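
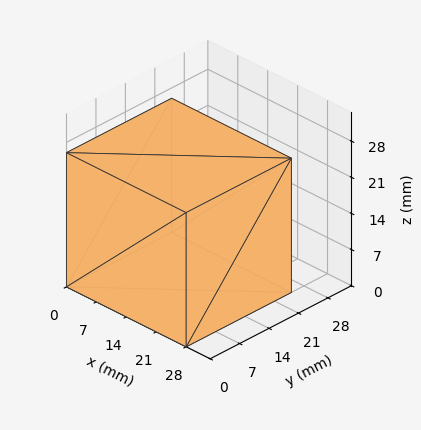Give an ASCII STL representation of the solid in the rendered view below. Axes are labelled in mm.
Reading the render: the shape is a rectangular box, roughly 28 × 25 mm footprint and 26 mm tall (dimensions read to the nearest mm from the axis ticks). For the STL, each face is triangulated and given an outward normal.

solid part
  facet normal 0.0000 0.0000 -1.0000
    outer loop
      vertex 28.0 25.0 0.0
      vertex 28.0 0.0 0.0
      vertex 0.0 0.0 0.0
    endloop
  endfacet
  facet normal 0.0000 0.0000 -1.0000
    outer loop
      vertex 0.0 25.0 0.0
      vertex 28.0 25.0 0.0
      vertex 0.0 0.0 0.0
    endloop
  endfacet
  facet normal 0.0000 0.0000 1.0000
    outer loop
      vertex 0.0 0.0 26.0
      vertex 28.0 0.0 26.0
      vertex 28.0 25.0 26.0
    endloop
  endfacet
  facet normal 0.0000 0.0000 1.0000
    outer loop
      vertex 0.0 0.0 26.0
      vertex 28.0 25.0 26.0
      vertex 0.0 25.0 26.0
    endloop
  endfacet
  facet normal 0.0000 -1.0000 0.0000
    outer loop
      vertex 0.0 0.0 0.0
      vertex 28.0 0.0 0.0
      vertex 28.0 0.0 26.0
    endloop
  endfacet
  facet normal 0.0000 -1.0000 0.0000
    outer loop
      vertex 0.0 0.0 0.0
      vertex 28.0 0.0 26.0
      vertex 0.0 0.0 26.0
    endloop
  endfacet
  facet normal 0.0000 1.0000 0.0000
    outer loop
      vertex 28.0 25.0 26.0
      vertex 28.0 25.0 0.0
      vertex 0.0 25.0 0.0
    endloop
  endfacet
  facet normal 0.0000 1.0000 0.0000
    outer loop
      vertex 0.0 25.0 26.0
      vertex 28.0 25.0 26.0
      vertex 0.0 25.0 0.0
    endloop
  endfacet
  facet normal -1.0000 0.0000 0.0000
    outer loop
      vertex 0.0 25.0 26.0
      vertex 0.0 25.0 0.0
      vertex 0.0 0.0 0.0
    endloop
  endfacet
  facet normal -1.0000 0.0000 0.0000
    outer loop
      vertex 0.0 0.0 26.0
      vertex 0.0 25.0 26.0
      vertex 0.0 0.0 0.0
    endloop
  endfacet
  facet normal 1.0000 0.0000 0.0000
    outer loop
      vertex 28.0 0.0 0.0
      vertex 28.0 25.0 0.0
      vertex 28.0 25.0 26.0
    endloop
  endfacet
  facet normal 1.0000 0.0000 0.0000
    outer loop
      vertex 28.0 0.0 0.0
      vertex 28.0 25.0 26.0
      vertex 28.0 0.0 26.0
    endloop
  endfacet
endsolid part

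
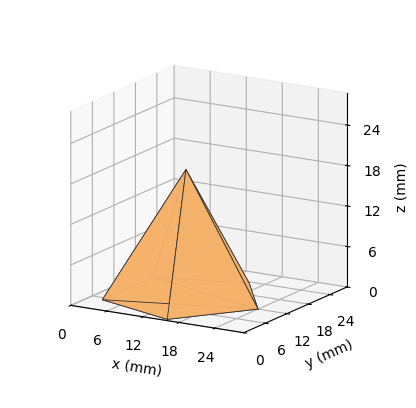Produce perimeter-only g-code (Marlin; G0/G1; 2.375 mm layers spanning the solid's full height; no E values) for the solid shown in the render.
Reading the render: the shape is a regular 5-sided pyramid, base circumscribed radius ≈ 12 mm, apex at z ≈ 19 mm (dimensions read to the nearest mm from the axis ticks). For the g-code, the solid's height is divided into equal slices at the stated Δz and each level perimeter traced with G1 moves after a G0 lift.

; perimeter-only toolpath
G21 ; units = mm
G90 ; absolute positioning
G28 ; home
; layer 1
G0 Z2.375
G0 X22.500 Y12.000
G1 X15.245 Y21.986
G1 X3.505 Y18.171
G1 X3.505 Y5.829
G1 X15.245 Y2.014
G1 X22.500 Y12.000
; layer 2
G0 Z4.750
G0 X21.000 Y12.000
G1 X14.781 Y20.560
G1 X4.719 Y17.290
G1 X4.719 Y6.710
G1 X14.781 Y3.440
G1 X21.000 Y12.000
; layer 3
G0 Z7.125
G0 X19.500 Y12.000
G1 X14.318 Y19.133
G1 X5.933 Y16.408
G1 X5.933 Y7.592
G1 X14.318 Y4.867
G1 X19.500 Y12.000
; layer 4
G0 Z9.500
G0 X18.000 Y12.000
G1 X13.854 Y17.706
G1 X7.146 Y15.527
G1 X7.146 Y8.473
G1 X13.854 Y6.293
G1 X18.000 Y12.000
; layer 5
G0 Z11.875
G0 X16.500 Y12.000
G1 X13.390 Y16.280
G1 X8.360 Y14.645
G1 X8.360 Y9.355
G1 X13.390 Y7.720
G1 X16.500 Y12.000
; layer 6
G0 Z14.250
G0 X15.000 Y12.000
G1 X12.927 Y14.853
G1 X9.573 Y13.763
G1 X9.573 Y10.237
G1 X12.927 Y9.147
G1 X15.000 Y12.000
; layer 7
G0 Z16.625
G0 X13.500 Y12.000
G1 X12.463 Y13.427
G1 X10.787 Y12.882
G1 X10.787 Y11.118
G1 X12.463 Y10.573
G1 X13.500 Y12.000
M2 ; end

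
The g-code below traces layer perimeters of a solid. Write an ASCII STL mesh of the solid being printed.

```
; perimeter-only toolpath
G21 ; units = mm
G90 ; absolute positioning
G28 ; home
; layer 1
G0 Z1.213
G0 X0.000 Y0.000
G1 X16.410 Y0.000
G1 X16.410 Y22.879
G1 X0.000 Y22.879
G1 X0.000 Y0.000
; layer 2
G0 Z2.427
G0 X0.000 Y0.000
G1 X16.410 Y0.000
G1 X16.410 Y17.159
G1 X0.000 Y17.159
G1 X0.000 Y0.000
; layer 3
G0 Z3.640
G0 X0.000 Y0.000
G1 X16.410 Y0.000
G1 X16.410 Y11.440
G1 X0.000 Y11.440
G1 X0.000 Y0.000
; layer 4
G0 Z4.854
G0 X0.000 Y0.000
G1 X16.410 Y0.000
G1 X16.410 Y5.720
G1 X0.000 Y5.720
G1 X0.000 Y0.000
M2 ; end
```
solid part
  facet normal 0.0000 0.0000 -1.0000
    outer loop
      vertex 16.410 28.599 0.000
      vertex 16.410 0.000 0.000
      vertex 0.000 0.000 0.000
    endloop
  endfacet
  facet normal 0.0000 0.0000 -1.0000
    outer loop
      vertex 0.000 28.599 0.000
      vertex 16.410 28.599 0.000
      vertex 0.000 0.000 0.000
    endloop
  endfacet
  facet normal 0.0000 -1.0000 0.0000
    outer loop
      vertex 0.000 0.000 0.000
      vertex 16.410 0.000 0.000
      vertex 16.410 0.000 6.067
    endloop
  endfacet
  facet normal 0.0000 -1.0000 0.0000
    outer loop
      vertex 0.000 0.000 0.000
      vertex 16.410 0.000 6.067
      vertex 0.000 0.000 6.067
    endloop
  endfacet
  facet normal 0.0000 0.2075 0.9782
    outer loop
      vertex 0.000 0.000 6.067
      vertex 16.410 0.000 6.067
      vertex 16.410 28.599 0.000
    endloop
  endfacet
  facet normal 0.0000 0.2075 0.9782
    outer loop
      vertex 0.000 0.000 6.067
      vertex 16.410 28.599 0.000
      vertex 0.000 28.599 0.000
    endloop
  endfacet
  facet normal -1.0000 0.0000 0.0000
    outer loop
      vertex 0.000 0.000 6.067
      vertex 0.000 28.599 0.000
      vertex 0.000 0.000 0.000
    endloop
  endfacet
  facet normal 1.0000 0.0000 0.0000
    outer loop
      vertex 16.410 0.000 0.000
      vertex 16.410 28.599 0.000
      vertex 16.410 0.000 6.067
    endloop
  endfacet
endsolid part

The G0 Z moves step by Δz≈1.213 mm. The G1 loops shrink linearly with z, so the solid tapers from its base footprint up to z≈6.07. Closing with a flat bottom cap and the tapered top and triangulating gives 8 facets — a wedge (ramp): 16.4 × 28.6 mm base, rising to 6.07 mm along the y=0 edge and sloping linearly to z=0 at y=28.6.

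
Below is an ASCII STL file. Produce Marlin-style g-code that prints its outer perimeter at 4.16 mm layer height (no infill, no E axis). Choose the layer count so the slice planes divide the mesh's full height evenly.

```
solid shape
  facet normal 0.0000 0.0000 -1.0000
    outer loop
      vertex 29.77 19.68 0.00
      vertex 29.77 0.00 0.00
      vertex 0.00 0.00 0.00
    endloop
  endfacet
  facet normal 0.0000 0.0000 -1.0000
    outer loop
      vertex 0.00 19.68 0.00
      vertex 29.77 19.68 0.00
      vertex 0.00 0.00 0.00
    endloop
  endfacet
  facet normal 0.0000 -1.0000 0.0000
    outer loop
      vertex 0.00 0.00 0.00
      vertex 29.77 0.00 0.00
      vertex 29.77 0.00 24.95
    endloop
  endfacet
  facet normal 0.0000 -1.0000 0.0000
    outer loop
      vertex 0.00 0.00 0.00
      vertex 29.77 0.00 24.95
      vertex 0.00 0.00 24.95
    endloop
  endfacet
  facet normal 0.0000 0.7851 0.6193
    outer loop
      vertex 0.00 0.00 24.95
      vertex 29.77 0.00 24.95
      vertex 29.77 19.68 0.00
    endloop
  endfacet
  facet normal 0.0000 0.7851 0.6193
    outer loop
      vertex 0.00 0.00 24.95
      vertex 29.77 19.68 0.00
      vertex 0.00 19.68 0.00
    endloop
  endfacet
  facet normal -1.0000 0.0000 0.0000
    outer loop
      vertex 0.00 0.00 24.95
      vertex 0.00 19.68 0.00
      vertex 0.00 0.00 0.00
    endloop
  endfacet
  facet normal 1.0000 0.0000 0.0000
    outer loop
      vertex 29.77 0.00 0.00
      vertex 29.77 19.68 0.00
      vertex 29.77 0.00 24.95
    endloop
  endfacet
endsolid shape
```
; perimeter-only toolpath
G21 ; units = mm
G90 ; absolute positioning
G28 ; home
; layer 1
G0 Z4.16
G0 X0.00 Y0.00
G1 X29.77 Y0.00
G1 X29.77 Y16.40
G1 X0.00 Y16.40
G1 X0.00 Y0.00
; layer 2
G0 Z8.32
G0 X0.00 Y0.00
G1 X29.77 Y0.00
G1 X29.77 Y13.12
G1 X0.00 Y13.12
G1 X0.00 Y0.00
; layer 3
G0 Z12.47
G0 X0.00 Y0.00
G1 X29.77 Y0.00
G1 X29.77 Y9.84
G1 X0.00 Y9.84
G1 X0.00 Y0.00
; layer 4
G0 Z16.63
G0 X0.00 Y0.00
G1 X29.77 Y0.00
G1 X29.77 Y6.56
G1 X0.00 Y6.56
G1 X0.00 Y0.00
; layer 5
G0 Z20.79
G0 X0.00 Y0.00
G1 X29.77 Y0.00
G1 X29.77 Y3.28
G1 X0.00 Y3.28
G1 X0.00 Y0.00
M2 ; end

The solid is a wedge (ramp): 29.8 × 19.7 mm base, rising to 24.9 mm along the y=0 edge and sloping linearly to z=0 at y=19.7. Slicing at Δz = 4.16 mm — 6 equal slices spanning the solid's height, so layer i sits at z = i·h/6 — gives 5 non-empty perimeters. Each is a 4-segment closed polygon; G0 lifts to the layer z and rapids to the start vertex, then G1 traces the edges. The cross-section shrinks linearly with z (the slice at the apex is degenerate and omitted).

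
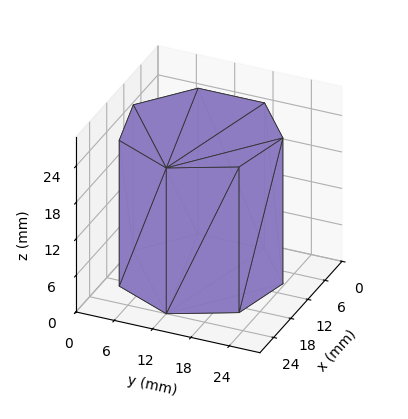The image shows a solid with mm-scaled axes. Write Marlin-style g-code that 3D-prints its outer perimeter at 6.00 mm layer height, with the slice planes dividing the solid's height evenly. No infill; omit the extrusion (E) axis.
Reading the render: the shape is a regular 7-sided prism (a cylinder approximated with 7 flat sides), circumscribed radius ≈ 12 mm, height ≈ 24 mm (dimensions read to the nearest mm from the axis ticks). For the g-code, the solid's height is divided into equal slices at the stated Δz and each level perimeter traced with G1 moves after a G0 lift.

; perimeter-only toolpath
G21 ; units = mm
G90 ; absolute positioning
G28 ; home
; layer 1
G0 Z6.00
G0 X24.00 Y12.00
G1 X19.48 Y21.38
G1 X9.33 Y23.70
G1 X1.19 Y17.21
G1 X1.19 Y6.79
G1 X9.33 Y0.30
G1 X19.48 Y2.62
G1 X24.00 Y12.00
; layer 2
G0 Z12.00
G0 X24.00 Y12.00
G1 X19.48 Y21.38
G1 X9.33 Y23.70
G1 X1.19 Y17.21
G1 X1.19 Y6.79
G1 X9.33 Y0.30
G1 X19.48 Y2.62
G1 X24.00 Y12.00
; layer 3
G0 Z18.00
G0 X24.00 Y12.00
G1 X19.48 Y21.38
G1 X9.33 Y23.70
G1 X1.19 Y17.21
G1 X1.19 Y6.79
G1 X9.33 Y0.30
G1 X19.48 Y2.62
G1 X24.00 Y12.00
; layer 4
G0 Z24.00
G0 X24.00 Y12.00
G1 X19.48 Y21.38
G1 X9.33 Y23.70
G1 X1.19 Y17.21
G1 X1.19 Y6.79
G1 X9.33 Y0.30
G1 X19.48 Y2.62
G1 X24.00 Y12.00
M2 ; end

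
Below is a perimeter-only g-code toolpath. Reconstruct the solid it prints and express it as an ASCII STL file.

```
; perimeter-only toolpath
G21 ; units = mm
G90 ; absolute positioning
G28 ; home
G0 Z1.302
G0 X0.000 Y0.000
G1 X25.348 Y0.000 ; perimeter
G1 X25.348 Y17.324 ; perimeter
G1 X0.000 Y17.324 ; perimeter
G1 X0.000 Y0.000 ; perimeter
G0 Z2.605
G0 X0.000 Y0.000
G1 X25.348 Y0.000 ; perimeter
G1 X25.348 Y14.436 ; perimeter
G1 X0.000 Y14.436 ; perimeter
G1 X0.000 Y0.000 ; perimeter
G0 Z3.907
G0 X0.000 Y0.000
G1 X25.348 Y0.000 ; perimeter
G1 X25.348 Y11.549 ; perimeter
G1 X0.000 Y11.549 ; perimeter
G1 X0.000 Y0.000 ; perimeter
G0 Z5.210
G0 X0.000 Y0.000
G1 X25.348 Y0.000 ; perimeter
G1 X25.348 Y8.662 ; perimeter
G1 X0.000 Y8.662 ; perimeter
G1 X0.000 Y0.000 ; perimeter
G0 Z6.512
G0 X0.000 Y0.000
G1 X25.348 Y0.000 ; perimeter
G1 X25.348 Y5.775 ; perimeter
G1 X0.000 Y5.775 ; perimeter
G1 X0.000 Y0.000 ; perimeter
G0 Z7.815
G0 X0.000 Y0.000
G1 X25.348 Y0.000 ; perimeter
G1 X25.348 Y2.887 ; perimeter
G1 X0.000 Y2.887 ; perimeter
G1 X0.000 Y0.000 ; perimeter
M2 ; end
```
solid part
  facet normal 0.0000 0.0000 -1.0000
    outer loop
      vertex 25.348 20.211 0.000
      vertex 25.348 0.000 0.000
      vertex 0.000 0.000 0.000
    endloop
  endfacet
  facet normal 0.0000 0.0000 -1.0000
    outer loop
      vertex 0.000 20.211 0.000
      vertex 25.348 20.211 0.000
      vertex 0.000 0.000 0.000
    endloop
  endfacet
  facet normal 0.0000 -1.0000 0.0000
    outer loop
      vertex 0.000 0.000 0.000
      vertex 25.348 0.000 0.000
      vertex 25.348 0.000 9.117
    endloop
  endfacet
  facet normal 0.0000 -1.0000 0.0000
    outer loop
      vertex 0.000 0.000 0.000
      vertex 25.348 0.000 9.117
      vertex 0.000 0.000 9.117
    endloop
  endfacet
  facet normal 0.0000 0.4112 0.9115
    outer loop
      vertex 0.000 0.000 9.117
      vertex 25.348 0.000 9.117
      vertex 25.348 20.211 0.000
    endloop
  endfacet
  facet normal 0.0000 0.4112 0.9115
    outer loop
      vertex 0.000 0.000 9.117
      vertex 25.348 20.211 0.000
      vertex 0.000 20.211 0.000
    endloop
  endfacet
  facet normal -1.0000 0.0000 0.0000
    outer loop
      vertex 0.000 0.000 9.117
      vertex 0.000 20.211 0.000
      vertex 0.000 0.000 0.000
    endloop
  endfacet
  facet normal 1.0000 0.0000 0.0000
    outer loop
      vertex 25.348 0.000 0.000
      vertex 25.348 20.211 0.000
      vertex 25.348 0.000 9.117
    endloop
  endfacet
endsolid part

The G0 Z moves step by Δz≈1.302 mm. The G1 loops shrink linearly with z, so the solid tapers from its base footprint up to z≈9.12. Closing with a flat bottom cap and the tapered top and triangulating gives 8 facets — a wedge (ramp): 25.3 × 20.2 mm base, rising to 9.12 mm along the y=0 edge and sloping linearly to z=0 at y=20.2.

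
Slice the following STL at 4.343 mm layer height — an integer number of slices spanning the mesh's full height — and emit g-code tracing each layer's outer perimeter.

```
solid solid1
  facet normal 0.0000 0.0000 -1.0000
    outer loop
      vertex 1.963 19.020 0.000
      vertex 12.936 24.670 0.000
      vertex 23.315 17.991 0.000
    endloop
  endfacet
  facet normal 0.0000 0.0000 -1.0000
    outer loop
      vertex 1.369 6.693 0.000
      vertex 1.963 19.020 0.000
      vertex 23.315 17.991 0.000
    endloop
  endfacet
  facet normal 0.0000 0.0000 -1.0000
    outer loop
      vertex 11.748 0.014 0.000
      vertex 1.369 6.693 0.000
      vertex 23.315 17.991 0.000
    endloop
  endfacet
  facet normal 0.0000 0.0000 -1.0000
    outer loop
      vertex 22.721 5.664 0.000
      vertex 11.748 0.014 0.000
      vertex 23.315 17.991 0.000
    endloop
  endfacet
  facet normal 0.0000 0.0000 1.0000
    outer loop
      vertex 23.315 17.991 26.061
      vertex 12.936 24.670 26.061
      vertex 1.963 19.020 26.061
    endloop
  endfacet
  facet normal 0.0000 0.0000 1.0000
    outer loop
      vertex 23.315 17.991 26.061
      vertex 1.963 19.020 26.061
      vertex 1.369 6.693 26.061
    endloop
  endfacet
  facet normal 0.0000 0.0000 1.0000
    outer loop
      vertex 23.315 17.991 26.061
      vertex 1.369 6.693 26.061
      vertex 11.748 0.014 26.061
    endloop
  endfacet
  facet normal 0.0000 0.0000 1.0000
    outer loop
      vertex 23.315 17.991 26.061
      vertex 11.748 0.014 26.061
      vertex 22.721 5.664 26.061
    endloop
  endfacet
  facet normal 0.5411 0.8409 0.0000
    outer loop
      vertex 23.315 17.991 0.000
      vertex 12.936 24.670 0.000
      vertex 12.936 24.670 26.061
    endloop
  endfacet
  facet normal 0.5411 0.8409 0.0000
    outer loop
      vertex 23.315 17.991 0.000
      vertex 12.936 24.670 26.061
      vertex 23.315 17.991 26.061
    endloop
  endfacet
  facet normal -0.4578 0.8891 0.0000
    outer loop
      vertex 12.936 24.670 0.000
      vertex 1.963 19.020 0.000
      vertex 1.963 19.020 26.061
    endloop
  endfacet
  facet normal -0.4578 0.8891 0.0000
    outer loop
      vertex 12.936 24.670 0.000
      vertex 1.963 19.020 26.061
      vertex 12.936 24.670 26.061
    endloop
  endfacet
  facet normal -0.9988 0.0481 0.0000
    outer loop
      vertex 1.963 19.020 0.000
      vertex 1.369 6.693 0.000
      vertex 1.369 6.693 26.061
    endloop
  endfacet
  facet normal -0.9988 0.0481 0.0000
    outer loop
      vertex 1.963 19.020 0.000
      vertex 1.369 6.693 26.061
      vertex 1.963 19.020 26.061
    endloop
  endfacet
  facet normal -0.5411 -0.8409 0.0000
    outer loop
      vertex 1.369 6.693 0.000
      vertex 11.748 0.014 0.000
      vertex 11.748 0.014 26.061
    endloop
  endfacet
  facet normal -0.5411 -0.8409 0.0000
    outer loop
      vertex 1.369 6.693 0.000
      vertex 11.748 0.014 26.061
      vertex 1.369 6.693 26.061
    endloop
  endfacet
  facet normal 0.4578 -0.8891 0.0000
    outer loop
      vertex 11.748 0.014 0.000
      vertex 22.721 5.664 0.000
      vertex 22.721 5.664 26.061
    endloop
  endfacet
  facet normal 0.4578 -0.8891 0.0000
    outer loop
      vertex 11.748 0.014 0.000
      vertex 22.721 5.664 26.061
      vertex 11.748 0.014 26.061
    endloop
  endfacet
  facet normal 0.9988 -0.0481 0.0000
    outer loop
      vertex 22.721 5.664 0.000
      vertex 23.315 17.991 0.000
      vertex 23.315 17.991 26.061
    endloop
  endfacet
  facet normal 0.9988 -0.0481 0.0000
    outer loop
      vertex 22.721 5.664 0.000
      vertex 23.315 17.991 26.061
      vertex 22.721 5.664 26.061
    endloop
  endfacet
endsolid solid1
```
; perimeter-only toolpath
G21 ; units = mm
G90 ; absolute positioning
G28 ; home
; layer 1
G0 Z4.343
G0 X23.315 Y17.991
G1 X12.936 Y24.670
G1 X1.963 Y19.020
G1 X1.369 Y6.693
G1 X11.748 Y0.014
G1 X22.721 Y5.664
G1 X23.315 Y17.991
; layer 2
G0 Z8.687
G0 X23.315 Y17.991
G1 X12.936 Y24.670
G1 X1.963 Y19.020
G1 X1.369 Y6.693
G1 X11.748 Y0.014
G1 X22.721 Y5.664
G1 X23.315 Y17.991
; layer 3
G0 Z13.030
G0 X23.315 Y17.991
G1 X12.936 Y24.670
G1 X1.963 Y19.020
G1 X1.369 Y6.693
G1 X11.748 Y0.014
G1 X22.721 Y5.664
G1 X23.315 Y17.991
; layer 4
G0 Z17.374
G0 X23.315 Y17.991
G1 X12.936 Y24.670
G1 X1.963 Y19.020
G1 X1.369 Y6.693
G1 X11.748 Y0.014
G1 X22.721 Y5.664
G1 X23.315 Y17.991
; layer 5
G0 Z21.717
G0 X23.315 Y17.991
G1 X12.936 Y24.670
G1 X1.963 Y19.020
G1 X1.369 Y6.693
G1 X11.748 Y0.014
G1 X22.721 Y5.664
G1 X23.315 Y17.991
; layer 6
G0 Z26.061
G0 X23.315 Y17.991
G1 X12.936 Y24.670
G1 X1.963 Y19.020
G1 X1.369 Y6.693
G1 X11.748 Y0.014
G1 X22.721 Y5.664
G1 X23.315 Y17.991
M2 ; end

The solid is a regular 6-sided prism (a cylinder approximated with 6 flat sides), circumscribed radius ≈ 12.3 mm, height ≈ 26.1 mm. Slicing at Δz = 4.343 mm — 6 equal slices spanning the solid's height, so layer i sits at z = i·h/6 — gives 6 non-empty perimeters. Each is a 6-segment closed polygon; G0 lifts to the layer z and rapids to the start vertex, then G1 traces the edges.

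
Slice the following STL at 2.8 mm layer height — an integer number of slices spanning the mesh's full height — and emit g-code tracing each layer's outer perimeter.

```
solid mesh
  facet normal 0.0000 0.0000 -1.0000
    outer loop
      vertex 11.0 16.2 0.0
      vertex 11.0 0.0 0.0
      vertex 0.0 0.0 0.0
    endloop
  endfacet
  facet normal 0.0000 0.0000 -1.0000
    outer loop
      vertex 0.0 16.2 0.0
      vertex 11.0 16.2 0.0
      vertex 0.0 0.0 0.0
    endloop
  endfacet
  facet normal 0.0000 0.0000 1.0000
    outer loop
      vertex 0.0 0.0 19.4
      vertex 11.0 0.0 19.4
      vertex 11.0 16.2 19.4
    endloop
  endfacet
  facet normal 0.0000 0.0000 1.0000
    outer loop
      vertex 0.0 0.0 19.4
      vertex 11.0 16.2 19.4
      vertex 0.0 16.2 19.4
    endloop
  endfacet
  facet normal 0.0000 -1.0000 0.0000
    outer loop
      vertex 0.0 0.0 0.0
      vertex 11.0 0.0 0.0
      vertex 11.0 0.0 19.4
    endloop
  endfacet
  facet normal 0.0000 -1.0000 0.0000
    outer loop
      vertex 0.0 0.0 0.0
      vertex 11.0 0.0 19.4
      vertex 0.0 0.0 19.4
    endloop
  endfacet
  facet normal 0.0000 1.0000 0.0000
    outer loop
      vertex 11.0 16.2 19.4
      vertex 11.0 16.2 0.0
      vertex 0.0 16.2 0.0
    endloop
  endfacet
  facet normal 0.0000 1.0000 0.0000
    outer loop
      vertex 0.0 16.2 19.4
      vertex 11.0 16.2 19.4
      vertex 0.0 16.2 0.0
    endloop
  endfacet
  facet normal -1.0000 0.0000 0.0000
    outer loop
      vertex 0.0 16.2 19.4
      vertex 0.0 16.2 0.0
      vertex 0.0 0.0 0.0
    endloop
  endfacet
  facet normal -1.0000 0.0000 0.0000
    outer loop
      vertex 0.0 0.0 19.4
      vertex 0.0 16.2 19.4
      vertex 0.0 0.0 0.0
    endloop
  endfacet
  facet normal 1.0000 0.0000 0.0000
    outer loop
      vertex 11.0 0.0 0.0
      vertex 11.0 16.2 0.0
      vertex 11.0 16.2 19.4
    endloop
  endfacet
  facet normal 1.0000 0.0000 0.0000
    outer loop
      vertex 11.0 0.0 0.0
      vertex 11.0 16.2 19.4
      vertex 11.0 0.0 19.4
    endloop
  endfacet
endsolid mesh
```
; perimeter-only toolpath
G21 ; units = mm
G90 ; absolute positioning
G28 ; home
; layer 1
G0 Z2.8
G0 X0.0 Y0.0
G1 X11.0 Y0.0
G1 X11.0 Y16.2
G1 X0.0 Y16.2
G1 X0.0 Y0.0
; layer 2
G0 Z5.5
G0 X0.0 Y0.0
G1 X11.0 Y0.0
G1 X11.0 Y16.2
G1 X0.0 Y16.2
G1 X0.0 Y0.0
; layer 3
G0 Z8.3
G0 X0.0 Y0.0
G1 X11.0 Y0.0
G1 X11.0 Y16.2
G1 X0.0 Y16.2
G1 X0.0 Y0.0
; layer 4
G0 Z11.1
G0 X0.0 Y0.0
G1 X11.0 Y0.0
G1 X11.0 Y16.2
G1 X0.0 Y16.2
G1 X0.0 Y0.0
; layer 5
G0 Z13.9
G0 X0.0 Y0.0
G1 X11.0 Y0.0
G1 X11.0 Y16.2
G1 X0.0 Y16.2
G1 X0.0 Y0.0
; layer 6
G0 Z16.6
G0 X0.0 Y0.0
G1 X11.0 Y0.0
G1 X11.0 Y16.2
G1 X0.0 Y16.2
G1 X0.0 Y0.0
; layer 7
G0 Z19.4
G0 X0.0 Y0.0
G1 X11.0 Y0.0
G1 X11.0 Y16.2
G1 X0.0 Y16.2
G1 X0.0 Y0.0
M2 ; end

The solid is a rectangular box, roughly 11 × 16.2 mm footprint and 19.4 mm tall. Slicing at Δz = 2.8 mm — 7 equal slices spanning the solid's height, so layer i sits at z = i·h/7 — gives 7 non-empty perimeters. Each is a 4-segment closed polygon; G0 lifts to the layer z and rapids to the start vertex, then G1 traces the edges.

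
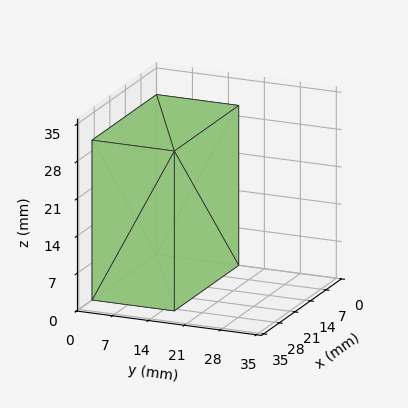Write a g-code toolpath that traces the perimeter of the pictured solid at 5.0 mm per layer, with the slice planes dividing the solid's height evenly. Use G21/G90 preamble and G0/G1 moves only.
Reading the render: the shape is a rectangular box, roughly 29 × 16 mm footprint and 30 mm tall (dimensions read to the nearest mm from the axis ticks). For the g-code, the solid's height is divided into equal slices at the stated Δz and each level perimeter traced with G1 moves after a G0 lift.

; perimeter-only toolpath
G21 ; units = mm
G90 ; absolute positioning
G28 ; home
; layer 1
G0 Z5.0
G0 X0.0 Y0.0
G1 X29.0 Y0.0
G1 X29.0 Y16.0
G1 X0.0 Y16.0
G1 X0.0 Y0.0
; layer 2
G0 Z10.0
G0 X0.0 Y0.0
G1 X29.0 Y0.0
G1 X29.0 Y16.0
G1 X0.0 Y16.0
G1 X0.0 Y0.0
; layer 3
G0 Z15.0
G0 X0.0 Y0.0
G1 X29.0 Y0.0
G1 X29.0 Y16.0
G1 X0.0 Y16.0
G1 X0.0 Y0.0
; layer 4
G0 Z20.0
G0 X0.0 Y0.0
G1 X29.0 Y0.0
G1 X29.0 Y16.0
G1 X0.0 Y16.0
G1 X0.0 Y0.0
; layer 5
G0 Z25.0
G0 X0.0 Y0.0
G1 X29.0 Y0.0
G1 X29.0 Y16.0
G1 X0.0 Y16.0
G1 X0.0 Y0.0
; layer 6
G0 Z30.0
G0 X0.0 Y0.0
G1 X29.0 Y0.0
G1 X29.0 Y16.0
G1 X0.0 Y16.0
G1 X0.0 Y0.0
M2 ; end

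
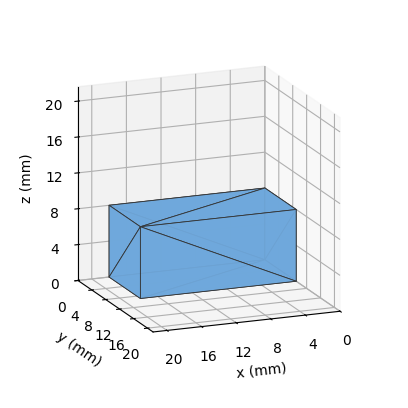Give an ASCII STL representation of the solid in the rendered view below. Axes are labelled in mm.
Reading the render: the shape is a rectangular box, roughly 18 × 9 mm footprint and 8 mm tall (dimensions read to the nearest mm from the axis ticks). For the STL, each face is triangulated and given an outward normal.

solid part
  facet normal 0.0000 0.0000 -1.0000
    outer loop
      vertex 18.000 9.000 0.000
      vertex 18.000 0.000 0.000
      vertex 0.000 0.000 0.000
    endloop
  endfacet
  facet normal 0.0000 0.0000 -1.0000
    outer loop
      vertex 0.000 9.000 0.000
      vertex 18.000 9.000 0.000
      vertex 0.000 0.000 0.000
    endloop
  endfacet
  facet normal 0.0000 0.0000 1.0000
    outer loop
      vertex 0.000 0.000 8.000
      vertex 18.000 0.000 8.000
      vertex 18.000 9.000 8.000
    endloop
  endfacet
  facet normal 0.0000 0.0000 1.0000
    outer loop
      vertex 0.000 0.000 8.000
      vertex 18.000 9.000 8.000
      vertex 0.000 9.000 8.000
    endloop
  endfacet
  facet normal 0.0000 -1.0000 0.0000
    outer loop
      vertex 0.000 0.000 0.000
      vertex 18.000 0.000 0.000
      vertex 18.000 0.000 8.000
    endloop
  endfacet
  facet normal 0.0000 -1.0000 0.0000
    outer loop
      vertex 0.000 0.000 0.000
      vertex 18.000 0.000 8.000
      vertex 0.000 0.000 8.000
    endloop
  endfacet
  facet normal 0.0000 1.0000 0.0000
    outer loop
      vertex 18.000 9.000 8.000
      vertex 18.000 9.000 0.000
      vertex 0.000 9.000 0.000
    endloop
  endfacet
  facet normal 0.0000 1.0000 0.0000
    outer loop
      vertex 0.000 9.000 8.000
      vertex 18.000 9.000 8.000
      vertex 0.000 9.000 0.000
    endloop
  endfacet
  facet normal -1.0000 0.0000 0.0000
    outer loop
      vertex 0.000 9.000 8.000
      vertex 0.000 9.000 0.000
      vertex 0.000 0.000 0.000
    endloop
  endfacet
  facet normal -1.0000 0.0000 0.0000
    outer loop
      vertex 0.000 0.000 8.000
      vertex 0.000 9.000 8.000
      vertex 0.000 0.000 0.000
    endloop
  endfacet
  facet normal 1.0000 0.0000 0.0000
    outer loop
      vertex 18.000 0.000 0.000
      vertex 18.000 9.000 0.000
      vertex 18.000 9.000 8.000
    endloop
  endfacet
  facet normal 1.0000 0.0000 0.0000
    outer loop
      vertex 18.000 0.000 0.000
      vertex 18.000 9.000 8.000
      vertex 18.000 0.000 8.000
    endloop
  endfacet
endsolid part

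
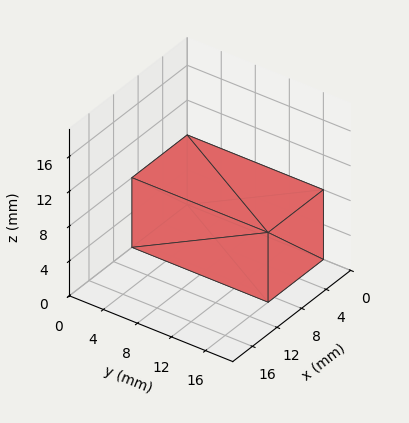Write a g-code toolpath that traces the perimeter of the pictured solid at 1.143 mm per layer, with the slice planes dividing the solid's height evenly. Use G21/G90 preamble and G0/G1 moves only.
Reading the render: the shape is a rectangular box, roughly 9 × 16 mm footprint and 8 mm tall (dimensions read to the nearest mm from the axis ticks). For the g-code, the solid's height is divided into equal slices at the stated Δz and each level perimeter traced with G1 moves after a G0 lift.

; perimeter-only toolpath
G21 ; units = mm
G90 ; absolute positioning
G28 ; home
; layer 1
G0 Z1.143
G0 X0.000 Y0.000
G1 X9.000 Y0.000
G1 X9.000 Y16.000
G1 X0.000 Y16.000
G1 X0.000 Y0.000
; layer 2
G0 Z2.286
G0 X0.000 Y0.000
G1 X9.000 Y0.000
G1 X9.000 Y16.000
G1 X0.000 Y16.000
G1 X0.000 Y0.000
; layer 3
G0 Z3.429
G0 X0.000 Y0.000
G1 X9.000 Y0.000
G1 X9.000 Y16.000
G1 X0.000 Y16.000
G1 X0.000 Y0.000
; layer 4
G0 Z4.571
G0 X0.000 Y0.000
G1 X9.000 Y0.000
G1 X9.000 Y16.000
G1 X0.000 Y16.000
G1 X0.000 Y0.000
; layer 5
G0 Z5.714
G0 X0.000 Y0.000
G1 X9.000 Y0.000
G1 X9.000 Y16.000
G1 X0.000 Y16.000
G1 X0.000 Y0.000
; layer 6
G0 Z6.857
G0 X0.000 Y0.000
G1 X9.000 Y0.000
G1 X9.000 Y16.000
G1 X0.000 Y16.000
G1 X0.000 Y0.000
; layer 7
G0 Z8.000
G0 X0.000 Y0.000
G1 X9.000 Y0.000
G1 X9.000 Y16.000
G1 X0.000 Y16.000
G1 X0.000 Y0.000
M2 ; end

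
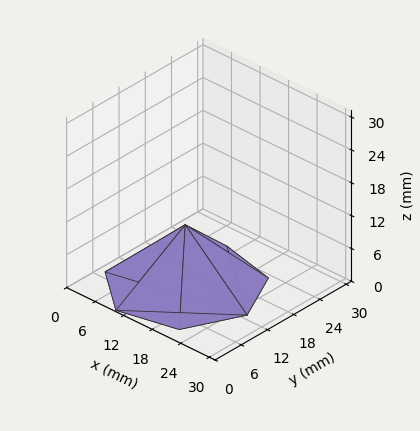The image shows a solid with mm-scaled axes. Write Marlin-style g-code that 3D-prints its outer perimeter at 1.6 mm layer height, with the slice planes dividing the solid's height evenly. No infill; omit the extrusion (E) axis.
Reading the render: the shape is a regular 7-sided pyramid, base circumscribed radius ≈ 13 mm, apex at z ≈ 11 mm (dimensions read to the nearest mm from the axis ticks). For the g-code, the solid's height is divided into equal slices at the stated Δz and each level perimeter traced with G1 moves after a G0 lift.

; perimeter-only toolpath
G21 ; units = mm
G90 ; absolute positioning
G28 ; home
; layer 1
G0 Z1.6
G0 X24.1 Y13.0
G1 X19.9 Y21.7
G1 X10.5 Y23.9
G1 X3.0 Y17.8
G1 X3.0 Y8.2
G1 X10.5 Y2.1
G1 X19.9 Y4.3
G1 X24.1 Y13.0
; layer 2
G0 Z3.1
G0 X22.3 Y13.0
G1 X18.8 Y20.3
G1 X10.9 Y22.1
G1 X4.6 Y17.0
G1 X4.6 Y9.0
G1 X10.9 Y3.9
G1 X18.8 Y5.7
G1 X22.3 Y13.0
; layer 3
G0 Z4.7
G0 X20.4 Y13.0
G1 X17.6 Y18.8
G1 X11.3 Y20.3
G1 X6.3 Y16.2
G1 X6.3 Y9.8
G1 X11.3 Y5.7
G1 X17.6 Y7.2
G1 X20.4 Y13.0
; layer 4
G0 Z6.3
G0 X18.6 Y13.0
G1 X16.5 Y17.4
G1 X11.8 Y18.4
G1 X8.0 Y15.4
G1 X8.0 Y10.6
G1 X11.8 Y7.6
G1 X16.5 Y8.6
G1 X18.6 Y13.0
; layer 5
G0 Z7.9
G0 X16.7 Y13.0
G1 X15.3 Y15.9
G1 X12.2 Y16.6
G1 X9.7 Y14.6
G1 X9.7 Y11.4
G1 X12.2 Y9.4
G1 X15.3 Y10.1
G1 X16.7 Y13.0
; layer 6
G0 Z9.4
G0 X14.9 Y13.0
G1 X14.2 Y14.5
G1 X12.6 Y14.8
G1 X11.3 Y13.8
G1 X11.3 Y12.2
G1 X12.6 Y11.2
G1 X14.2 Y11.5
G1 X14.9 Y13.0
M2 ; end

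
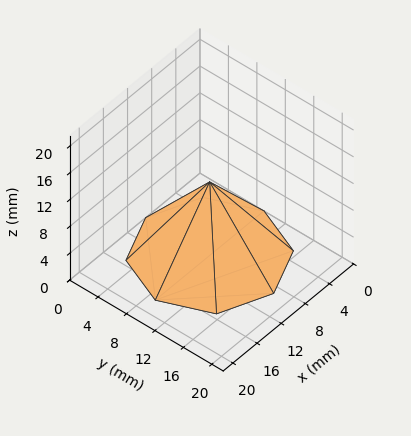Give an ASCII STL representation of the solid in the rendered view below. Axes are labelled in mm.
Reading the render: the shape is a regular 8-sided pyramid, base circumscribed radius ≈ 9 mm, apex at z ≈ 11 mm (dimensions read to the nearest mm from the axis ticks). For the STL, each face is triangulated and given an outward normal.

solid part
  facet normal 0.0000 0.0000 -1.0000
    outer loop
      vertex 9.000 18.000 0.000
      vertex 15.364 15.364 0.000
      vertex 18.000 9.000 0.000
    endloop
  endfacet
  facet normal 0.0000 0.0000 -1.0000
    outer loop
      vertex 2.636 15.364 0.000
      vertex 9.000 18.000 0.000
      vertex 18.000 9.000 0.000
    endloop
  endfacet
  facet normal 0.0000 0.0000 -1.0000
    outer loop
      vertex 0.000 9.000 0.000
      vertex 2.636 15.364 0.000
      vertex 18.000 9.000 0.000
    endloop
  endfacet
  facet normal 0.0000 0.0000 -1.0000
    outer loop
      vertex 2.636 2.636 0.000
      vertex 0.000 9.000 0.000
      vertex 18.000 9.000 0.000
    endloop
  endfacet
  facet normal 0.0000 0.0000 -1.0000
    outer loop
      vertex 9.000 0.000 0.000
      vertex 2.636 2.636 0.000
      vertex 18.000 9.000 0.000
    endloop
  endfacet
  facet normal 0.0000 0.0000 -1.0000
    outer loop
      vertex 15.364 2.636 0.000
      vertex 9.000 0.000 0.000
      vertex 18.000 9.000 0.000
    endloop
  endfacet
  facet normal 0.7370 0.3053 0.6030
    outer loop
      vertex 18.000 9.000 0.000
      vertex 15.364 15.364 0.000
      vertex 9.000 9.000 11.000
    endloop
  endfacet
  facet normal 0.3053 0.7370 0.6030
    outer loop
      vertex 15.364 15.364 0.000
      vertex 9.000 18.000 0.000
      vertex 9.000 9.000 11.000
    endloop
  endfacet
  facet normal -0.3053 0.7370 0.6030
    outer loop
      vertex 9.000 18.000 0.000
      vertex 2.636 15.364 0.000
      vertex 9.000 9.000 11.000
    endloop
  endfacet
  facet normal -0.7370 0.3053 0.6030
    outer loop
      vertex 2.636 15.364 0.000
      vertex 0.000 9.000 0.000
      vertex 9.000 9.000 11.000
    endloop
  endfacet
  facet normal -0.7370 -0.3053 0.6030
    outer loop
      vertex 0.000 9.000 0.000
      vertex 2.636 2.636 0.000
      vertex 9.000 9.000 11.000
    endloop
  endfacet
  facet normal -0.3053 -0.7370 0.6030
    outer loop
      vertex 2.636 2.636 0.000
      vertex 9.000 0.000 0.000
      vertex 9.000 9.000 11.000
    endloop
  endfacet
  facet normal 0.3053 -0.7370 0.6030
    outer loop
      vertex 9.000 0.000 0.000
      vertex 15.364 2.636 0.000
      vertex 9.000 9.000 11.000
    endloop
  endfacet
  facet normal 0.7370 -0.3053 0.6030
    outer loop
      vertex 15.364 2.636 0.000
      vertex 18.000 9.000 0.000
      vertex 9.000 9.000 11.000
    endloop
  endfacet
endsolid part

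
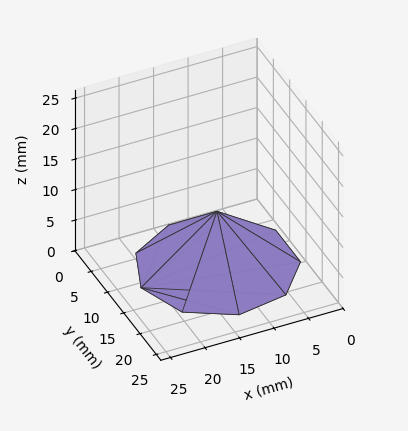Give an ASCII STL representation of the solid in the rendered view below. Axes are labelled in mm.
Reading the render: the shape is a regular 9-sided pyramid, base circumscribed radius ≈ 11 mm, apex at z ≈ 9 mm (dimensions read to the nearest mm from the axis ticks). For the STL, each face is triangulated and given an outward normal.

solid part
  facet normal 0.0000 0.0000 -1.0000
    outer loop
      vertex 12.9 21.8 0.0
      vertex 19.4 18.1 0.0
      vertex 22.0 11.0 0.0
    endloop
  endfacet
  facet normal 0.0000 0.0000 -1.0000
    outer loop
      vertex 5.5 20.5 0.0
      vertex 12.9 21.8 0.0
      vertex 22.0 11.0 0.0
    endloop
  endfacet
  facet normal 0.0000 0.0000 -1.0000
    outer loop
      vertex 0.7 14.8 0.0
      vertex 5.5 20.5 0.0
      vertex 22.0 11.0 0.0
    endloop
  endfacet
  facet normal 0.0000 0.0000 -1.0000
    outer loop
      vertex 0.7 7.2 0.0
      vertex 0.7 14.8 0.0
      vertex 22.0 11.0 0.0
    endloop
  endfacet
  facet normal 0.0000 0.0000 -1.0000
    outer loop
      vertex 5.5 1.5 0.0
      vertex 0.7 7.2 0.0
      vertex 22.0 11.0 0.0
    endloop
  endfacet
  facet normal 0.0000 0.0000 -1.0000
    outer loop
      vertex 12.9 0.2 0.0
      vertex 5.5 1.5 0.0
      vertex 22.0 11.0 0.0
    endloop
  endfacet
  facet normal 0.0000 0.0000 -1.0000
    outer loop
      vertex 19.4 3.9 0.0
      vertex 12.9 0.2 0.0
      vertex 22.0 11.0 0.0
    endloop
  endfacet
  facet normal 0.6169 0.2259 0.7540
    outer loop
      vertex 22.0 11.0 0.0
      vertex 19.4 18.1 0.0
      vertex 11.0 11.0 9.0
    endloop
  endfacet
  facet normal 0.3250 0.5710 0.7538
    outer loop
      vertex 19.4 18.1 0.0
      vertex 12.9 21.8 0.0
      vertex 11.0 11.0 9.0
    endloop
  endfacet
  facet normal -0.1138 0.6478 0.7533
    outer loop
      vertex 12.9 21.8 0.0
      vertex 5.5 20.5 0.0
      vertex 11.0 11.0 9.0
    endloop
  endfacet
  facet normal -0.5026 0.4232 0.7539
    outer loop
      vertex 5.5 20.5 0.0
      vertex 0.7 14.8 0.0
      vertex 11.0 11.0 9.0
    endloop
  endfacet
  facet normal -0.6580 0.0000 0.7530
    outer loop
      vertex 0.7 14.8 0.0
      vertex 0.7 7.2 0.0
      vertex 11.0 11.0 9.0
    endloop
  endfacet
  facet normal -0.5026 -0.4232 0.7539
    outer loop
      vertex 0.7 7.2 0.0
      vertex 5.5 1.5 0.0
      vertex 11.0 11.0 9.0
    endloop
  endfacet
  facet normal -0.1138 -0.6478 0.7533
    outer loop
      vertex 5.5 1.5 0.0
      vertex 12.9 0.2 0.0
      vertex 11.0 11.0 9.0
    endloop
  endfacet
  facet normal 0.3250 -0.5710 0.7538
    outer loop
      vertex 12.9 0.2 0.0
      vertex 19.4 3.9 0.0
      vertex 11.0 11.0 9.0
    endloop
  endfacet
  facet normal 0.6169 -0.2259 0.7540
    outer loop
      vertex 19.4 3.9 0.0
      vertex 22.0 11.0 0.0
      vertex 11.0 11.0 9.0
    endloop
  endfacet
endsolid part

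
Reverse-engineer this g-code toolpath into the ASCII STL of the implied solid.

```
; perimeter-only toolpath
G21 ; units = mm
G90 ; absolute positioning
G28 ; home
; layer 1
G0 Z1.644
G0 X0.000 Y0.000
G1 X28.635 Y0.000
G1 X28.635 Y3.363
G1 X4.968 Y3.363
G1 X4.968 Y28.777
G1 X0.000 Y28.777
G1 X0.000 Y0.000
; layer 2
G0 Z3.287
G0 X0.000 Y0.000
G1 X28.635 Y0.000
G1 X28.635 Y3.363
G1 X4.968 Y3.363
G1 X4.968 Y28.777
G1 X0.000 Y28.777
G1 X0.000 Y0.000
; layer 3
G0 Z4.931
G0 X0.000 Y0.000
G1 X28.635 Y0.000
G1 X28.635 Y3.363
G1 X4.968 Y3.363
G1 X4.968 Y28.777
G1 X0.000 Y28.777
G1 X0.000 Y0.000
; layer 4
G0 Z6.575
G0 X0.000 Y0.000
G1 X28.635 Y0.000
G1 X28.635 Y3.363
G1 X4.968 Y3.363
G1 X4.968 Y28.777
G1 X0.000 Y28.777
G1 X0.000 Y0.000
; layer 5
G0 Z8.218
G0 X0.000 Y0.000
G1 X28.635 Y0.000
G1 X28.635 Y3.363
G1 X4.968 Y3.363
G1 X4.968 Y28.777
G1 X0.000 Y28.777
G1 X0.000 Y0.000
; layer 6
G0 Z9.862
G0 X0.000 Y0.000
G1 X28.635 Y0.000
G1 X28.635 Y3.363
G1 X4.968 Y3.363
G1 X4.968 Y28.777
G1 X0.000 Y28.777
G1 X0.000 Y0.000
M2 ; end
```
solid part
  facet normal 0.0000 0.0000 -1.0000
    outer loop
      vertex 28.635 3.363 0.000
      vertex 28.635 0.000 0.000
      vertex 0.000 0.000 0.000
    endloop
  endfacet
  facet normal 0.0000 0.0000 -1.0000
    outer loop
      vertex 4.968 3.363 0.000
      vertex 28.635 3.363 0.000
      vertex 0.000 0.000 0.000
    endloop
  endfacet
  facet normal 0.0000 0.0000 -1.0000
    outer loop
      vertex 4.968 28.777 0.000
      vertex 4.968 3.363 0.000
      vertex 0.000 0.000 0.000
    endloop
  endfacet
  facet normal 0.0000 0.0000 -1.0000
    outer loop
      vertex 0.000 28.777 0.000
      vertex 4.968 28.777 0.000
      vertex 0.000 0.000 0.000
    endloop
  endfacet
  facet normal 0.0000 0.0000 1.0000
    outer loop
      vertex 0.000 0.000 9.862
      vertex 28.635 0.000 9.862
      vertex 28.635 3.363 9.862
    endloop
  endfacet
  facet normal 0.0000 0.0000 1.0000
    outer loop
      vertex 0.000 0.000 9.862
      vertex 28.635 3.363 9.862
      vertex 4.968 3.363 9.862
    endloop
  endfacet
  facet normal 0.0000 0.0000 1.0000
    outer loop
      vertex 0.000 0.000 9.862
      vertex 4.968 3.363 9.862
      vertex 4.968 28.777 9.862
    endloop
  endfacet
  facet normal 0.0000 0.0000 1.0000
    outer loop
      vertex 0.000 0.000 9.862
      vertex 4.968 28.777 9.862
      vertex 0.000 28.777 9.862
    endloop
  endfacet
  facet normal 0.0000 -1.0000 0.0000
    outer loop
      vertex 0.000 0.000 0.000
      vertex 28.635 0.000 0.000
      vertex 28.635 0.000 9.862
    endloop
  endfacet
  facet normal 0.0000 -1.0000 0.0000
    outer loop
      vertex 0.000 0.000 0.000
      vertex 28.635 0.000 9.862
      vertex 0.000 0.000 9.862
    endloop
  endfacet
  facet normal 1.0000 0.0000 0.0000
    outer loop
      vertex 28.635 0.000 0.000
      vertex 28.635 3.363 0.000
      vertex 28.635 3.363 9.862
    endloop
  endfacet
  facet normal 1.0000 0.0000 0.0000
    outer loop
      vertex 28.635 0.000 0.000
      vertex 28.635 3.363 9.862
      vertex 28.635 0.000 9.862
    endloop
  endfacet
  facet normal 0.0000 1.0000 0.0000
    outer loop
      vertex 28.635 3.363 0.000
      vertex 4.968 3.363 0.000
      vertex 4.968 3.363 9.862
    endloop
  endfacet
  facet normal 0.0000 1.0000 0.0000
    outer loop
      vertex 28.635 3.363 0.000
      vertex 4.968 3.363 9.862
      vertex 28.635 3.363 9.862
    endloop
  endfacet
  facet normal 1.0000 0.0000 0.0000
    outer loop
      vertex 4.968 3.363 0.000
      vertex 4.968 28.777 0.000
      vertex 4.968 28.777 9.862
    endloop
  endfacet
  facet normal 1.0000 0.0000 0.0000
    outer loop
      vertex 4.968 3.363 0.000
      vertex 4.968 28.777 9.862
      vertex 4.968 3.363 9.862
    endloop
  endfacet
  facet normal 0.0000 1.0000 0.0000
    outer loop
      vertex 4.968 28.777 0.000
      vertex 0.000 28.777 0.000
      vertex 0.000 28.777 9.862
    endloop
  endfacet
  facet normal 0.0000 1.0000 0.0000
    outer loop
      vertex 4.968 28.777 0.000
      vertex 0.000 28.777 9.862
      vertex 4.968 28.777 9.862
    endloop
  endfacet
  facet normal -1.0000 0.0000 0.0000
    outer loop
      vertex 0.000 28.777 0.000
      vertex 0.000 0.000 0.000
      vertex 0.000 0.000 9.862
    endloop
  endfacet
  facet normal -1.0000 0.0000 0.0000
    outer loop
      vertex 0.000 28.777 0.000
      vertex 0.000 0.000 9.862
      vertex 0.000 28.777 9.862
    endloop
  endfacet
endsolid part

The G0 Z moves step by Δz≈1.644 mm. Every layer's G1 loop is the same polygon, so the solid is a straight extrusion of it from z=0 to z≈9.86. Closing with flat bottom and top caps and triangulating gives 20 facets — an L-shaped prism: outer 28.6 × 28.8 mm, arm thicknesses ≈ 3.36 mm (horizontal) and 4.97 mm (vertical), extruded 9.86 mm in z.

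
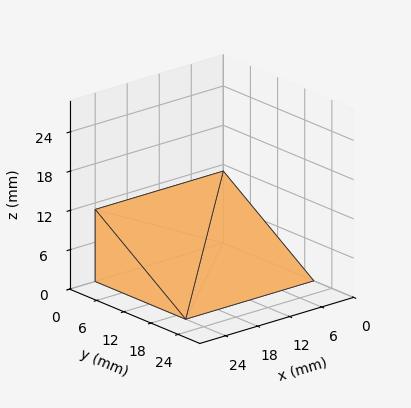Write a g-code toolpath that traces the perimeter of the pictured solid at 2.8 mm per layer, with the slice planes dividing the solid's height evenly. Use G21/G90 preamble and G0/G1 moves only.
Reading the render: the shape is a wedge (ramp): 24 × 20 mm base, rising to 11 mm along the y=0 edge and sloping linearly to z=0 at y=20 (dimensions read to the nearest mm from the axis ticks). For the g-code, the solid's height is divided into equal slices at the stated Δz and each level perimeter traced with G1 moves after a G0 lift.

; perimeter-only toolpath
G21 ; units = mm
G90 ; absolute positioning
G28 ; home
; layer 1
G0 Z2.8
G0 X0.0 Y0.0
G1 X24.0 Y0.0
G1 X24.0 Y15.0
G1 X0.0 Y15.0
G1 X0.0 Y0.0
; layer 2
G0 Z5.5
G0 X0.0 Y0.0
G1 X24.0 Y0.0
G1 X24.0 Y10.0
G1 X0.0 Y10.0
G1 X0.0 Y0.0
; layer 3
G0 Z8.2
G0 X0.0 Y0.0
G1 X24.0 Y0.0
G1 X24.0 Y5.0
G1 X0.0 Y5.0
G1 X0.0 Y0.0
M2 ; end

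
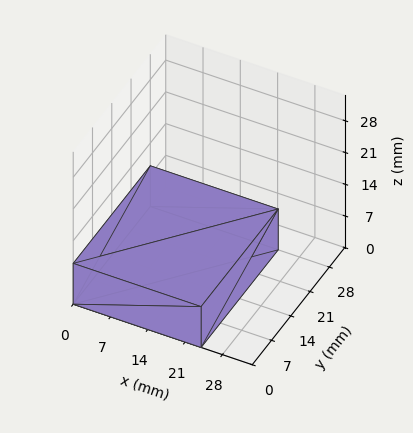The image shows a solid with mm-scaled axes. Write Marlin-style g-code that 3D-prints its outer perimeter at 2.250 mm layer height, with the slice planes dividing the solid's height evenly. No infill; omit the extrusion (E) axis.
Reading the render: the shape is a rectangular box, roughly 24 × 28 mm footprint and 9 mm tall (dimensions read to the nearest mm from the axis ticks). For the g-code, the solid's height is divided into equal slices at the stated Δz and each level perimeter traced with G1 moves after a G0 lift.

; perimeter-only toolpath
G21 ; units = mm
G90 ; absolute positioning
G28 ; home
; layer 1
G0 Z2.250
G0 X0.000 Y0.000
G1 X24.000 Y0.000
G1 X24.000 Y28.000
G1 X0.000 Y28.000
G1 X0.000 Y0.000
; layer 2
G0 Z4.500
G0 X0.000 Y0.000
G1 X24.000 Y0.000
G1 X24.000 Y28.000
G1 X0.000 Y28.000
G1 X0.000 Y0.000
; layer 3
G0 Z6.750
G0 X0.000 Y0.000
G1 X24.000 Y0.000
G1 X24.000 Y28.000
G1 X0.000 Y28.000
G1 X0.000 Y0.000
; layer 4
G0 Z9.000
G0 X0.000 Y0.000
G1 X24.000 Y0.000
G1 X24.000 Y28.000
G1 X0.000 Y28.000
G1 X0.000 Y0.000
M2 ; end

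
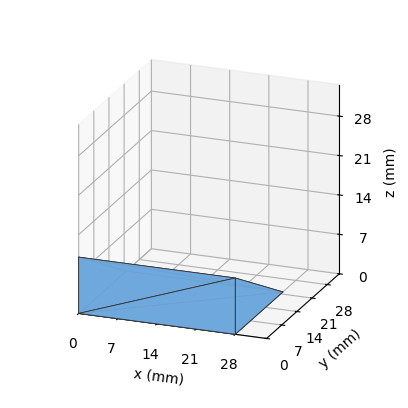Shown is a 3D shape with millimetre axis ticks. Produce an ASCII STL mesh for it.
Reading the render: the shape is a wedge (ramp): 28 × 22 mm base, rising to 10 mm along the y=0 edge and sloping linearly to z=0 at y=22 (dimensions read to the nearest mm from the axis ticks). For the STL, each face is triangulated and given an outward normal.

solid part
  facet normal 0.0000 0.0000 -1.0000
    outer loop
      vertex 28.000 22.000 0.000
      vertex 28.000 0.000 0.000
      vertex 0.000 0.000 0.000
    endloop
  endfacet
  facet normal 0.0000 0.0000 -1.0000
    outer loop
      vertex 0.000 22.000 0.000
      vertex 28.000 22.000 0.000
      vertex 0.000 0.000 0.000
    endloop
  endfacet
  facet normal 0.0000 -1.0000 0.0000
    outer loop
      vertex 0.000 0.000 0.000
      vertex 28.000 0.000 0.000
      vertex 28.000 0.000 10.000
    endloop
  endfacet
  facet normal 0.0000 -1.0000 0.0000
    outer loop
      vertex 0.000 0.000 0.000
      vertex 28.000 0.000 10.000
      vertex 0.000 0.000 10.000
    endloop
  endfacet
  facet normal 0.0000 0.4138 0.9104
    outer loop
      vertex 0.000 0.000 10.000
      vertex 28.000 0.000 10.000
      vertex 28.000 22.000 0.000
    endloop
  endfacet
  facet normal 0.0000 0.4138 0.9104
    outer loop
      vertex 0.000 0.000 10.000
      vertex 28.000 22.000 0.000
      vertex 0.000 22.000 0.000
    endloop
  endfacet
  facet normal -1.0000 0.0000 0.0000
    outer loop
      vertex 0.000 0.000 10.000
      vertex 0.000 22.000 0.000
      vertex 0.000 0.000 0.000
    endloop
  endfacet
  facet normal 1.0000 0.0000 0.0000
    outer loop
      vertex 28.000 0.000 0.000
      vertex 28.000 22.000 0.000
      vertex 28.000 0.000 10.000
    endloop
  endfacet
endsolid part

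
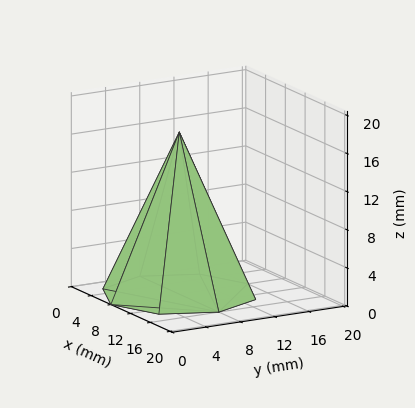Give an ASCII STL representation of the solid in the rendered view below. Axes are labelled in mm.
Reading the render: the shape is a regular 8-sided pyramid, base circumscribed radius ≈ 8 mm, apex at z ≈ 17 mm (dimensions read to the nearest mm from the axis ticks). For the STL, each face is triangulated and given an outward normal.

solid part
  facet normal 0.0000 0.0000 -1.0000
    outer loop
      vertex 8.00 16.00 0.00
      vertex 13.66 13.66 0.00
      vertex 16.00 8.00 0.00
    endloop
  endfacet
  facet normal 0.0000 0.0000 -1.0000
    outer loop
      vertex 2.34 13.66 0.00
      vertex 8.00 16.00 0.00
      vertex 16.00 8.00 0.00
    endloop
  endfacet
  facet normal 0.0000 0.0000 -1.0000
    outer loop
      vertex 0.00 8.00 0.00
      vertex 2.34 13.66 0.00
      vertex 16.00 8.00 0.00
    endloop
  endfacet
  facet normal 0.0000 0.0000 -1.0000
    outer loop
      vertex 2.34 2.34 0.00
      vertex 0.00 8.00 0.00
      vertex 16.00 8.00 0.00
    endloop
  endfacet
  facet normal 0.0000 0.0000 -1.0000
    outer loop
      vertex 8.00 0.00 0.00
      vertex 2.34 2.34 0.00
      vertex 16.00 8.00 0.00
    endloop
  endfacet
  facet normal 0.0000 0.0000 -1.0000
    outer loop
      vertex 13.66 2.34 0.00
      vertex 8.00 0.00 0.00
      vertex 16.00 8.00 0.00
    endloop
  endfacet
  facet normal 0.8475 0.3504 0.3988
    outer loop
      vertex 16.00 8.00 0.00
      vertex 13.66 13.66 0.00
      vertex 8.00 8.00 17.00
    endloop
  endfacet
  facet normal 0.3504 0.8475 0.3988
    outer loop
      vertex 13.66 13.66 0.00
      vertex 8.00 16.00 0.00
      vertex 8.00 8.00 17.00
    endloop
  endfacet
  facet normal -0.3504 0.8475 0.3988
    outer loop
      vertex 8.00 16.00 0.00
      vertex 2.34 13.66 0.00
      vertex 8.00 8.00 17.00
    endloop
  endfacet
  facet normal -0.8475 0.3504 0.3988
    outer loop
      vertex 2.34 13.66 0.00
      vertex 0.00 8.00 0.00
      vertex 8.00 8.00 17.00
    endloop
  endfacet
  facet normal -0.8475 -0.3504 0.3988
    outer loop
      vertex 0.00 8.00 0.00
      vertex 2.34 2.34 0.00
      vertex 8.00 8.00 17.00
    endloop
  endfacet
  facet normal -0.3504 -0.8475 0.3988
    outer loop
      vertex 2.34 2.34 0.00
      vertex 8.00 0.00 0.00
      vertex 8.00 8.00 17.00
    endloop
  endfacet
  facet normal 0.3504 -0.8475 0.3988
    outer loop
      vertex 8.00 0.00 0.00
      vertex 13.66 2.34 0.00
      vertex 8.00 8.00 17.00
    endloop
  endfacet
  facet normal 0.8475 -0.3504 0.3988
    outer loop
      vertex 13.66 2.34 0.00
      vertex 16.00 8.00 0.00
      vertex 8.00 8.00 17.00
    endloop
  endfacet
endsolid part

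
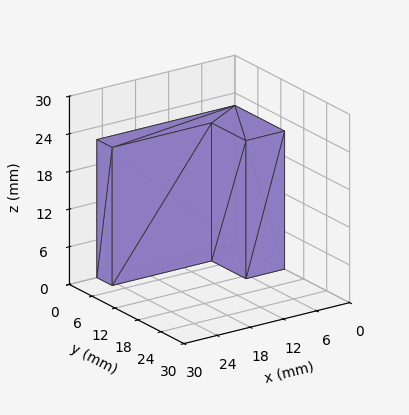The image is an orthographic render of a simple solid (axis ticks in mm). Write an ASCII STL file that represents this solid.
Reading the render: the shape is an L-shaped prism: outer 25 × 13 mm, arm thicknesses ≈ 4 mm (horizontal) and 7 mm (vertical), extruded 22 mm in z (dimensions read to the nearest mm from the axis ticks). For the STL, each face is triangulated and given an outward normal.

solid part
  facet normal 0.0000 0.0000 -1.0000
    outer loop
      vertex 25.0 4.0 0.0
      vertex 25.0 0.0 0.0
      vertex 0.0 0.0 0.0
    endloop
  endfacet
  facet normal 0.0000 0.0000 -1.0000
    outer loop
      vertex 7.0 4.0 0.0
      vertex 25.0 4.0 0.0
      vertex 0.0 0.0 0.0
    endloop
  endfacet
  facet normal 0.0000 0.0000 -1.0000
    outer loop
      vertex 7.0 13.0 0.0
      vertex 7.0 4.0 0.0
      vertex 0.0 0.0 0.0
    endloop
  endfacet
  facet normal 0.0000 0.0000 -1.0000
    outer loop
      vertex 0.0 13.0 0.0
      vertex 7.0 13.0 0.0
      vertex 0.0 0.0 0.0
    endloop
  endfacet
  facet normal 0.0000 0.0000 1.0000
    outer loop
      vertex 0.0 0.0 22.0
      vertex 25.0 0.0 22.0
      vertex 25.0 4.0 22.0
    endloop
  endfacet
  facet normal 0.0000 0.0000 1.0000
    outer loop
      vertex 0.0 0.0 22.0
      vertex 25.0 4.0 22.0
      vertex 7.0 4.0 22.0
    endloop
  endfacet
  facet normal 0.0000 0.0000 1.0000
    outer loop
      vertex 0.0 0.0 22.0
      vertex 7.0 4.0 22.0
      vertex 7.0 13.0 22.0
    endloop
  endfacet
  facet normal 0.0000 0.0000 1.0000
    outer loop
      vertex 0.0 0.0 22.0
      vertex 7.0 13.0 22.0
      vertex 0.0 13.0 22.0
    endloop
  endfacet
  facet normal 0.0000 -1.0000 0.0000
    outer loop
      vertex 0.0 0.0 0.0
      vertex 25.0 0.0 0.0
      vertex 25.0 0.0 22.0
    endloop
  endfacet
  facet normal 0.0000 -1.0000 0.0000
    outer loop
      vertex 0.0 0.0 0.0
      vertex 25.0 0.0 22.0
      vertex 0.0 0.0 22.0
    endloop
  endfacet
  facet normal 1.0000 0.0000 0.0000
    outer loop
      vertex 25.0 0.0 0.0
      vertex 25.0 4.0 0.0
      vertex 25.0 4.0 22.0
    endloop
  endfacet
  facet normal 1.0000 0.0000 0.0000
    outer loop
      vertex 25.0 0.0 0.0
      vertex 25.0 4.0 22.0
      vertex 25.0 0.0 22.0
    endloop
  endfacet
  facet normal 0.0000 1.0000 0.0000
    outer loop
      vertex 25.0 4.0 0.0
      vertex 7.0 4.0 0.0
      vertex 7.0 4.0 22.0
    endloop
  endfacet
  facet normal 0.0000 1.0000 0.0000
    outer loop
      vertex 25.0 4.0 0.0
      vertex 7.0 4.0 22.0
      vertex 25.0 4.0 22.0
    endloop
  endfacet
  facet normal 1.0000 0.0000 0.0000
    outer loop
      vertex 7.0 4.0 0.0
      vertex 7.0 13.0 0.0
      vertex 7.0 13.0 22.0
    endloop
  endfacet
  facet normal 1.0000 0.0000 0.0000
    outer loop
      vertex 7.0 4.0 0.0
      vertex 7.0 13.0 22.0
      vertex 7.0 4.0 22.0
    endloop
  endfacet
  facet normal 0.0000 1.0000 0.0000
    outer loop
      vertex 7.0 13.0 0.0
      vertex 0.0 13.0 0.0
      vertex 0.0 13.0 22.0
    endloop
  endfacet
  facet normal 0.0000 1.0000 0.0000
    outer loop
      vertex 7.0 13.0 0.0
      vertex 0.0 13.0 22.0
      vertex 7.0 13.0 22.0
    endloop
  endfacet
  facet normal -1.0000 0.0000 0.0000
    outer loop
      vertex 0.0 13.0 0.0
      vertex 0.0 0.0 0.0
      vertex 0.0 0.0 22.0
    endloop
  endfacet
  facet normal -1.0000 0.0000 0.0000
    outer loop
      vertex 0.0 13.0 0.0
      vertex 0.0 0.0 22.0
      vertex 0.0 13.0 22.0
    endloop
  endfacet
endsolid part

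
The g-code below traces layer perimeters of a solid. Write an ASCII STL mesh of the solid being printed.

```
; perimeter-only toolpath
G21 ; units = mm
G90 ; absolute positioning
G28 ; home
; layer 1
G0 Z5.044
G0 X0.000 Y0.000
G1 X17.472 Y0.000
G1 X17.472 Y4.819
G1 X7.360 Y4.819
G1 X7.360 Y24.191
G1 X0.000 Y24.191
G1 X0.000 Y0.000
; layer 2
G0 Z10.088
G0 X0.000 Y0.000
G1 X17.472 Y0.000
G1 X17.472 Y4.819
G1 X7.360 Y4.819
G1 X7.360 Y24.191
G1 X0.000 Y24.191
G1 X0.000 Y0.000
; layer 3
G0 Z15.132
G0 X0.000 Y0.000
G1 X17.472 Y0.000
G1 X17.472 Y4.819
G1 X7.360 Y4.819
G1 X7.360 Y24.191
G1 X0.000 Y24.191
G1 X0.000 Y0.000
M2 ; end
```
solid part
  facet normal 0.0000 0.0000 -1.0000
    outer loop
      vertex 17.472 4.819 0.000
      vertex 17.472 0.000 0.000
      vertex 0.000 0.000 0.000
    endloop
  endfacet
  facet normal 0.0000 0.0000 -1.0000
    outer loop
      vertex 7.360 4.819 0.000
      vertex 17.472 4.819 0.000
      vertex 0.000 0.000 0.000
    endloop
  endfacet
  facet normal 0.0000 0.0000 -1.0000
    outer loop
      vertex 7.360 24.191 0.000
      vertex 7.360 4.819 0.000
      vertex 0.000 0.000 0.000
    endloop
  endfacet
  facet normal 0.0000 0.0000 -1.0000
    outer loop
      vertex 0.000 24.191 0.000
      vertex 7.360 24.191 0.000
      vertex 0.000 0.000 0.000
    endloop
  endfacet
  facet normal 0.0000 0.0000 1.0000
    outer loop
      vertex 0.000 0.000 15.132
      vertex 17.472 0.000 15.132
      vertex 17.472 4.819 15.132
    endloop
  endfacet
  facet normal 0.0000 0.0000 1.0000
    outer loop
      vertex 0.000 0.000 15.132
      vertex 17.472 4.819 15.132
      vertex 7.360 4.819 15.132
    endloop
  endfacet
  facet normal 0.0000 0.0000 1.0000
    outer loop
      vertex 0.000 0.000 15.132
      vertex 7.360 4.819 15.132
      vertex 7.360 24.191 15.132
    endloop
  endfacet
  facet normal 0.0000 0.0000 1.0000
    outer loop
      vertex 0.000 0.000 15.132
      vertex 7.360 24.191 15.132
      vertex 0.000 24.191 15.132
    endloop
  endfacet
  facet normal 0.0000 -1.0000 0.0000
    outer loop
      vertex 0.000 0.000 0.000
      vertex 17.472 0.000 0.000
      vertex 17.472 0.000 15.132
    endloop
  endfacet
  facet normal 0.0000 -1.0000 0.0000
    outer loop
      vertex 0.000 0.000 0.000
      vertex 17.472 0.000 15.132
      vertex 0.000 0.000 15.132
    endloop
  endfacet
  facet normal 1.0000 0.0000 0.0000
    outer loop
      vertex 17.472 0.000 0.000
      vertex 17.472 4.819 0.000
      vertex 17.472 4.819 15.132
    endloop
  endfacet
  facet normal 1.0000 0.0000 0.0000
    outer loop
      vertex 17.472 0.000 0.000
      vertex 17.472 4.819 15.132
      vertex 17.472 0.000 15.132
    endloop
  endfacet
  facet normal 0.0000 1.0000 0.0000
    outer loop
      vertex 17.472 4.819 0.000
      vertex 7.360 4.819 0.000
      vertex 7.360 4.819 15.132
    endloop
  endfacet
  facet normal 0.0000 1.0000 0.0000
    outer loop
      vertex 17.472 4.819 0.000
      vertex 7.360 4.819 15.132
      vertex 17.472 4.819 15.132
    endloop
  endfacet
  facet normal 1.0000 0.0000 0.0000
    outer loop
      vertex 7.360 4.819 0.000
      vertex 7.360 24.191 0.000
      vertex 7.360 24.191 15.132
    endloop
  endfacet
  facet normal 1.0000 0.0000 0.0000
    outer loop
      vertex 7.360 4.819 0.000
      vertex 7.360 24.191 15.132
      vertex 7.360 4.819 15.132
    endloop
  endfacet
  facet normal 0.0000 1.0000 0.0000
    outer loop
      vertex 7.360 24.191 0.000
      vertex 0.000 24.191 0.000
      vertex 0.000 24.191 15.132
    endloop
  endfacet
  facet normal 0.0000 1.0000 0.0000
    outer loop
      vertex 7.360 24.191 0.000
      vertex 0.000 24.191 15.132
      vertex 7.360 24.191 15.132
    endloop
  endfacet
  facet normal -1.0000 0.0000 0.0000
    outer loop
      vertex 0.000 24.191 0.000
      vertex 0.000 0.000 0.000
      vertex 0.000 0.000 15.132
    endloop
  endfacet
  facet normal -1.0000 0.0000 0.0000
    outer loop
      vertex 0.000 24.191 0.000
      vertex 0.000 0.000 15.132
      vertex 0.000 24.191 15.132
    endloop
  endfacet
endsolid part

The G0 Z moves step by Δz≈5.044 mm. Every layer's G1 loop is the same polygon, so the solid is a straight extrusion of it from z=0 to z≈15.1. Closing with flat bottom and top caps and triangulating gives 20 facets — an L-shaped prism: outer 17.5 × 24.2 mm, arm thicknesses ≈ 4.82 mm (horizontal) and 7.36 mm (vertical), extruded 15.1 mm in z.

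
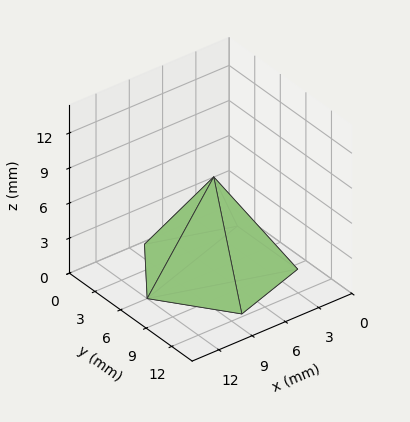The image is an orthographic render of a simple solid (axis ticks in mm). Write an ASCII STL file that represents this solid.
Reading the render: the shape is a regular 5-sided pyramid, base circumscribed radius ≈ 6 mm, apex at z ≈ 8 mm (dimensions read to the nearest mm from the axis ticks). For the STL, each face is triangulated and given an outward normal.

solid part
  facet normal 0.0000 0.0000 -1.0000
    outer loop
      vertex 1.146 9.527 0.000
      vertex 7.854 11.706 0.000
      vertex 12.000 6.000 0.000
    endloop
  endfacet
  facet normal 0.0000 0.0000 -1.0000
    outer loop
      vertex 1.146 2.473 0.000
      vertex 1.146 9.527 0.000
      vertex 12.000 6.000 0.000
    endloop
  endfacet
  facet normal 0.0000 0.0000 -1.0000
    outer loop
      vertex 7.854 0.294 0.000
      vertex 1.146 2.473 0.000
      vertex 12.000 6.000 0.000
    endloop
  endfacet
  facet normal 0.6916 0.5025 0.5187
    outer loop
      vertex 12.000 6.000 0.000
      vertex 7.854 11.706 0.000
      vertex 6.000 6.000 8.000
    endloop
  endfacet
  facet normal -0.2641 0.8131 0.5187
    outer loop
      vertex 7.854 11.706 0.000
      vertex 1.146 9.527 0.000
      vertex 6.000 6.000 8.000
    endloop
  endfacet
  facet normal -0.8549 0.0000 0.5187
    outer loop
      vertex 1.146 9.527 0.000
      vertex 1.146 2.473 0.000
      vertex 6.000 6.000 8.000
    endloop
  endfacet
  facet normal -0.2641 -0.8131 0.5187
    outer loop
      vertex 1.146 2.473 0.000
      vertex 7.854 0.294 0.000
      vertex 6.000 6.000 8.000
    endloop
  endfacet
  facet normal 0.6916 -0.5025 0.5187
    outer loop
      vertex 7.854 0.294 0.000
      vertex 12.000 6.000 0.000
      vertex 6.000 6.000 8.000
    endloop
  endfacet
endsolid part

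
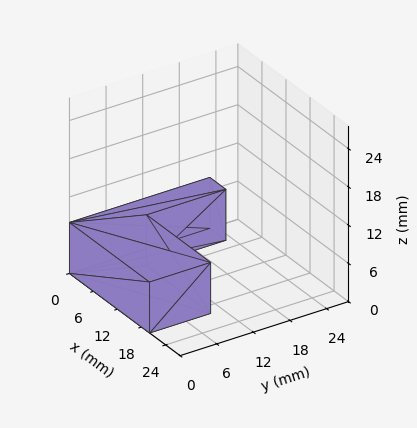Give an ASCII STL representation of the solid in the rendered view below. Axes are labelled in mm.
Reading the render: the shape is an L-shaped prism: outer 20 × 23 mm, arm thicknesses ≈ 10 mm (horizontal) and 4 mm (vertical), extruded 8 mm in z (dimensions read to the nearest mm from the axis ticks). For the STL, each face is triangulated and given an outward normal.

solid part
  facet normal 0.0000 0.0000 -1.0000
    outer loop
      vertex 20.0 10.0 0.0
      vertex 20.0 0.0 0.0
      vertex 0.0 0.0 0.0
    endloop
  endfacet
  facet normal 0.0000 0.0000 -1.0000
    outer loop
      vertex 4.0 10.0 0.0
      vertex 20.0 10.0 0.0
      vertex 0.0 0.0 0.0
    endloop
  endfacet
  facet normal 0.0000 0.0000 -1.0000
    outer loop
      vertex 4.0 23.0 0.0
      vertex 4.0 10.0 0.0
      vertex 0.0 0.0 0.0
    endloop
  endfacet
  facet normal 0.0000 0.0000 -1.0000
    outer loop
      vertex 0.0 23.0 0.0
      vertex 4.0 23.0 0.0
      vertex 0.0 0.0 0.0
    endloop
  endfacet
  facet normal 0.0000 0.0000 1.0000
    outer loop
      vertex 0.0 0.0 8.0
      vertex 20.0 0.0 8.0
      vertex 20.0 10.0 8.0
    endloop
  endfacet
  facet normal 0.0000 0.0000 1.0000
    outer loop
      vertex 0.0 0.0 8.0
      vertex 20.0 10.0 8.0
      vertex 4.0 10.0 8.0
    endloop
  endfacet
  facet normal 0.0000 0.0000 1.0000
    outer loop
      vertex 0.0 0.0 8.0
      vertex 4.0 10.0 8.0
      vertex 4.0 23.0 8.0
    endloop
  endfacet
  facet normal 0.0000 0.0000 1.0000
    outer loop
      vertex 0.0 0.0 8.0
      vertex 4.0 23.0 8.0
      vertex 0.0 23.0 8.0
    endloop
  endfacet
  facet normal 0.0000 -1.0000 0.0000
    outer loop
      vertex 0.0 0.0 0.0
      vertex 20.0 0.0 0.0
      vertex 20.0 0.0 8.0
    endloop
  endfacet
  facet normal 0.0000 -1.0000 0.0000
    outer loop
      vertex 0.0 0.0 0.0
      vertex 20.0 0.0 8.0
      vertex 0.0 0.0 8.0
    endloop
  endfacet
  facet normal 1.0000 0.0000 0.0000
    outer loop
      vertex 20.0 0.0 0.0
      vertex 20.0 10.0 0.0
      vertex 20.0 10.0 8.0
    endloop
  endfacet
  facet normal 1.0000 0.0000 0.0000
    outer loop
      vertex 20.0 0.0 0.0
      vertex 20.0 10.0 8.0
      vertex 20.0 0.0 8.0
    endloop
  endfacet
  facet normal 0.0000 1.0000 0.0000
    outer loop
      vertex 20.0 10.0 0.0
      vertex 4.0 10.0 0.0
      vertex 4.0 10.0 8.0
    endloop
  endfacet
  facet normal 0.0000 1.0000 0.0000
    outer loop
      vertex 20.0 10.0 0.0
      vertex 4.0 10.0 8.0
      vertex 20.0 10.0 8.0
    endloop
  endfacet
  facet normal 1.0000 0.0000 0.0000
    outer loop
      vertex 4.0 10.0 0.0
      vertex 4.0 23.0 0.0
      vertex 4.0 23.0 8.0
    endloop
  endfacet
  facet normal 1.0000 0.0000 0.0000
    outer loop
      vertex 4.0 10.0 0.0
      vertex 4.0 23.0 8.0
      vertex 4.0 10.0 8.0
    endloop
  endfacet
  facet normal 0.0000 1.0000 0.0000
    outer loop
      vertex 4.0 23.0 0.0
      vertex 0.0 23.0 0.0
      vertex 0.0 23.0 8.0
    endloop
  endfacet
  facet normal 0.0000 1.0000 0.0000
    outer loop
      vertex 4.0 23.0 0.0
      vertex 0.0 23.0 8.0
      vertex 4.0 23.0 8.0
    endloop
  endfacet
  facet normal -1.0000 0.0000 0.0000
    outer loop
      vertex 0.0 23.0 0.0
      vertex 0.0 0.0 0.0
      vertex 0.0 0.0 8.0
    endloop
  endfacet
  facet normal -1.0000 0.0000 0.0000
    outer loop
      vertex 0.0 23.0 0.0
      vertex 0.0 0.0 8.0
      vertex 0.0 23.0 8.0
    endloop
  endfacet
endsolid part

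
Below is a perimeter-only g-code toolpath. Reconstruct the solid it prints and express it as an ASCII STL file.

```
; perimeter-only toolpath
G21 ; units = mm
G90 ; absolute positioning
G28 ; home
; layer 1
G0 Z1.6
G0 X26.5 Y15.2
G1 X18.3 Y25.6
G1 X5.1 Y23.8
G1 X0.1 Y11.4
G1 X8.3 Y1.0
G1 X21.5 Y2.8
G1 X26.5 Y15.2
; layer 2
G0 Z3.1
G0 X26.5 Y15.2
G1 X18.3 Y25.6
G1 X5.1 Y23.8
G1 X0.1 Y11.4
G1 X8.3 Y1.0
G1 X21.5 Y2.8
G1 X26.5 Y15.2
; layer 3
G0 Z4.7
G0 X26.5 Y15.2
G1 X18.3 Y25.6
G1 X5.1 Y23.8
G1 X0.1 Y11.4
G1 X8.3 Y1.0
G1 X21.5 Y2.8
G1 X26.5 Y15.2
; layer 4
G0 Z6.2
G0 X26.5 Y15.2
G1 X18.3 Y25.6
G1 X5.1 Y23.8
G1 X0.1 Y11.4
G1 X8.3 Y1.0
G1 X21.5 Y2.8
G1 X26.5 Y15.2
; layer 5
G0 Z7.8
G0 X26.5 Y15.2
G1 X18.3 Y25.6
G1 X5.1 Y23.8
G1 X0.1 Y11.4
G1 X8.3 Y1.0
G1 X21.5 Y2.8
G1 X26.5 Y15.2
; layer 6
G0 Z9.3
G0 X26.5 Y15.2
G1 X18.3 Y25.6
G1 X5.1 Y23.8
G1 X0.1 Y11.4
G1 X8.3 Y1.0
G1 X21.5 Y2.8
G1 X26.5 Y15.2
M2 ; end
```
solid part
  facet normal 0.0000 0.0000 -1.0000
    outer loop
      vertex 5.1 23.8 0.0
      vertex 18.3 25.6 0.0
      vertex 26.5 15.2 0.0
    endloop
  endfacet
  facet normal 0.0000 0.0000 -1.0000
    outer loop
      vertex 0.1 11.4 0.0
      vertex 5.1 23.8 0.0
      vertex 26.5 15.2 0.0
    endloop
  endfacet
  facet normal 0.0000 0.0000 -1.0000
    outer loop
      vertex 8.3 1.0 0.0
      vertex 0.1 11.4 0.0
      vertex 26.5 15.2 0.0
    endloop
  endfacet
  facet normal 0.0000 0.0000 -1.0000
    outer loop
      vertex 21.5 2.8 0.0
      vertex 8.3 1.0 0.0
      vertex 26.5 15.2 0.0
    endloop
  endfacet
  facet normal 0.0000 0.0000 1.0000
    outer loop
      vertex 26.5 15.2 9.3
      vertex 18.3 25.6 9.3
      vertex 5.1 23.8 9.3
    endloop
  endfacet
  facet normal 0.0000 0.0000 1.0000
    outer loop
      vertex 26.5 15.2 9.3
      vertex 5.1 23.8 9.3
      vertex 0.1 11.4 9.3
    endloop
  endfacet
  facet normal 0.0000 0.0000 1.0000
    outer loop
      vertex 26.5 15.2 9.3
      vertex 0.1 11.4 9.3
      vertex 8.3 1.0 9.3
    endloop
  endfacet
  facet normal 0.0000 0.0000 1.0000
    outer loop
      vertex 26.5 15.2 9.3
      vertex 8.3 1.0 9.3
      vertex 21.5 2.8 9.3
    endloop
  endfacet
  facet normal 0.7853 0.6192 0.0000
    outer loop
      vertex 26.5 15.2 0.0
      vertex 18.3 25.6 0.0
      vertex 18.3 25.6 9.3
    endloop
  endfacet
  facet normal 0.7853 0.6192 0.0000
    outer loop
      vertex 26.5 15.2 0.0
      vertex 18.3 25.6 9.3
      vertex 26.5 15.2 9.3
    endloop
  endfacet
  facet normal -0.1351 0.9908 0.0000
    outer loop
      vertex 18.3 25.6 0.0
      vertex 5.1 23.8 0.0
      vertex 5.1 23.8 9.3
    endloop
  endfacet
  facet normal -0.1351 0.9908 0.0000
    outer loop
      vertex 18.3 25.6 0.0
      vertex 5.1 23.8 9.3
      vertex 18.3 25.6 9.3
    endloop
  endfacet
  facet normal -0.9274 0.3740 0.0000
    outer loop
      vertex 5.1 23.8 0.0
      vertex 0.1 11.4 0.0
      vertex 0.1 11.4 9.3
    endloop
  endfacet
  facet normal -0.9274 0.3740 0.0000
    outer loop
      vertex 5.1 23.8 0.0
      vertex 0.1 11.4 9.3
      vertex 5.1 23.8 9.3
    endloop
  endfacet
  facet normal -0.7853 -0.6192 0.0000
    outer loop
      vertex 0.1 11.4 0.0
      vertex 8.3 1.0 0.0
      vertex 8.3 1.0 9.3
    endloop
  endfacet
  facet normal -0.7853 -0.6192 0.0000
    outer loop
      vertex 0.1 11.4 0.0
      vertex 8.3 1.0 9.3
      vertex 0.1 11.4 9.3
    endloop
  endfacet
  facet normal 0.1351 -0.9908 0.0000
    outer loop
      vertex 8.3 1.0 0.0
      vertex 21.5 2.8 0.0
      vertex 21.5 2.8 9.3
    endloop
  endfacet
  facet normal 0.1351 -0.9908 0.0000
    outer loop
      vertex 8.3 1.0 0.0
      vertex 21.5 2.8 9.3
      vertex 8.3 1.0 9.3
    endloop
  endfacet
  facet normal 0.9274 -0.3740 0.0000
    outer loop
      vertex 21.5 2.8 0.0
      vertex 26.5 15.2 0.0
      vertex 26.5 15.2 9.3
    endloop
  endfacet
  facet normal 0.9274 -0.3740 0.0000
    outer loop
      vertex 21.5 2.8 0.0
      vertex 26.5 15.2 9.3
      vertex 21.5 2.8 9.3
    endloop
  endfacet
endsolid part

The G0 Z moves step by Δz≈1.6 mm. Every layer's G1 loop is the same polygon, so the solid is a straight extrusion of it from z=0 to z≈9.3. Closing with flat bottom and top caps and triangulating gives 20 facets — a regular 6-sided prism (a cylinder approximated with 6 flat sides), circumscribed radius ≈ 13.3 mm, height ≈ 9.3 mm.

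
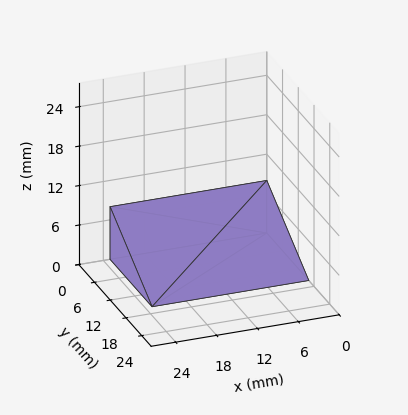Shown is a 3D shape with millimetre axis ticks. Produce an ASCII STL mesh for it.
Reading the render: the shape is a wedge (ramp): 23 × 16 mm base, rising to 8 mm along the y=0 edge and sloping linearly to z=0 at y=16 (dimensions read to the nearest mm from the axis ticks). For the STL, each face is triangulated and given an outward normal.

solid part
  facet normal 0.0000 0.0000 -1.0000
    outer loop
      vertex 23.000 16.000 0.000
      vertex 23.000 0.000 0.000
      vertex 0.000 0.000 0.000
    endloop
  endfacet
  facet normal 0.0000 0.0000 -1.0000
    outer loop
      vertex 0.000 16.000 0.000
      vertex 23.000 16.000 0.000
      vertex 0.000 0.000 0.000
    endloop
  endfacet
  facet normal 0.0000 -1.0000 0.0000
    outer loop
      vertex 0.000 0.000 0.000
      vertex 23.000 0.000 0.000
      vertex 23.000 0.000 8.000
    endloop
  endfacet
  facet normal 0.0000 -1.0000 0.0000
    outer loop
      vertex 0.000 0.000 0.000
      vertex 23.000 0.000 8.000
      vertex 0.000 0.000 8.000
    endloop
  endfacet
  facet normal 0.0000 0.4472 0.8944
    outer loop
      vertex 0.000 0.000 8.000
      vertex 23.000 0.000 8.000
      vertex 23.000 16.000 0.000
    endloop
  endfacet
  facet normal 0.0000 0.4472 0.8944
    outer loop
      vertex 0.000 0.000 8.000
      vertex 23.000 16.000 0.000
      vertex 0.000 16.000 0.000
    endloop
  endfacet
  facet normal -1.0000 0.0000 0.0000
    outer loop
      vertex 0.000 0.000 8.000
      vertex 0.000 16.000 0.000
      vertex 0.000 0.000 0.000
    endloop
  endfacet
  facet normal 1.0000 0.0000 0.0000
    outer loop
      vertex 23.000 0.000 0.000
      vertex 23.000 16.000 0.000
      vertex 23.000 0.000 8.000
    endloop
  endfacet
endsolid part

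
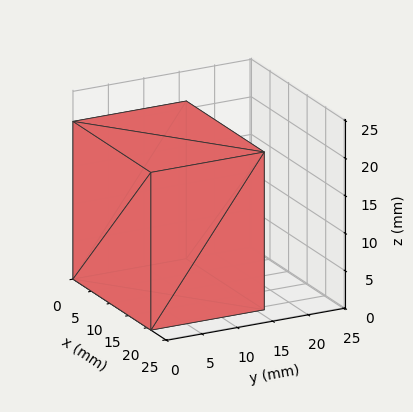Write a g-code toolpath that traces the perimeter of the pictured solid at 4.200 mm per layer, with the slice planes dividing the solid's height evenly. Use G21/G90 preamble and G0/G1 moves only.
Reading the render: the shape is a rectangular box, roughly 21 × 16 mm footprint and 21 mm tall (dimensions read to the nearest mm from the axis ticks). For the g-code, the solid's height is divided into equal slices at the stated Δz and each level perimeter traced with G1 moves after a G0 lift.

; perimeter-only toolpath
G21 ; units = mm
G90 ; absolute positioning
G28 ; home
; layer 1
G0 Z4.200
G0 X0.000 Y0.000
G1 X21.000 Y0.000
G1 X21.000 Y16.000
G1 X0.000 Y16.000
G1 X0.000 Y0.000
; layer 2
G0 Z8.400
G0 X0.000 Y0.000
G1 X21.000 Y0.000
G1 X21.000 Y16.000
G1 X0.000 Y16.000
G1 X0.000 Y0.000
; layer 3
G0 Z12.600
G0 X0.000 Y0.000
G1 X21.000 Y0.000
G1 X21.000 Y16.000
G1 X0.000 Y16.000
G1 X0.000 Y0.000
; layer 4
G0 Z16.800
G0 X0.000 Y0.000
G1 X21.000 Y0.000
G1 X21.000 Y16.000
G1 X0.000 Y16.000
G1 X0.000 Y0.000
; layer 5
G0 Z21.000
G0 X0.000 Y0.000
G1 X21.000 Y0.000
G1 X21.000 Y16.000
G1 X0.000 Y16.000
G1 X0.000 Y0.000
M2 ; end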